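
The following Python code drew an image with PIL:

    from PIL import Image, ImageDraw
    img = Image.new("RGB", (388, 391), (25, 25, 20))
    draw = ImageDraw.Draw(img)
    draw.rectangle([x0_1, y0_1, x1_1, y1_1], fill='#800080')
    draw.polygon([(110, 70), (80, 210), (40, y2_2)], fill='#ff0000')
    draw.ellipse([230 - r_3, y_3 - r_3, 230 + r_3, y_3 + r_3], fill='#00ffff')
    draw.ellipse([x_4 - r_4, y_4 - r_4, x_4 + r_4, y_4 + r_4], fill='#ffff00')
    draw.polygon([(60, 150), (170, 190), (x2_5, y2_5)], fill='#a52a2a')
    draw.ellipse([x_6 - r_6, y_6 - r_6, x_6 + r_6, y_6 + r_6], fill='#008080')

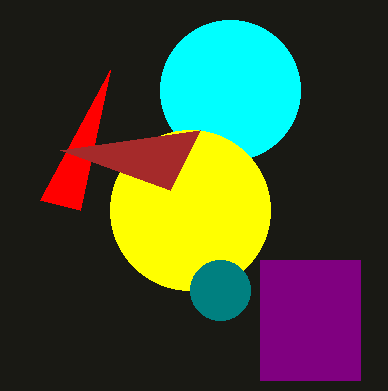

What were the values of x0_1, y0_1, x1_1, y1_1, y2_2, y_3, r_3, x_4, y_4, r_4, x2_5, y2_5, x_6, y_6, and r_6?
x0_1 = 260, y0_1 = 260, x1_1 = 360, y1_1 = 380, y2_2 = 200, y_3 = 90, r_3 = 70, x_4 = 190, y_4 = 210, r_4 = 80, x2_5 = 200, y2_5 = 130, x_6 = 220, y_6 = 290, r_6 = 30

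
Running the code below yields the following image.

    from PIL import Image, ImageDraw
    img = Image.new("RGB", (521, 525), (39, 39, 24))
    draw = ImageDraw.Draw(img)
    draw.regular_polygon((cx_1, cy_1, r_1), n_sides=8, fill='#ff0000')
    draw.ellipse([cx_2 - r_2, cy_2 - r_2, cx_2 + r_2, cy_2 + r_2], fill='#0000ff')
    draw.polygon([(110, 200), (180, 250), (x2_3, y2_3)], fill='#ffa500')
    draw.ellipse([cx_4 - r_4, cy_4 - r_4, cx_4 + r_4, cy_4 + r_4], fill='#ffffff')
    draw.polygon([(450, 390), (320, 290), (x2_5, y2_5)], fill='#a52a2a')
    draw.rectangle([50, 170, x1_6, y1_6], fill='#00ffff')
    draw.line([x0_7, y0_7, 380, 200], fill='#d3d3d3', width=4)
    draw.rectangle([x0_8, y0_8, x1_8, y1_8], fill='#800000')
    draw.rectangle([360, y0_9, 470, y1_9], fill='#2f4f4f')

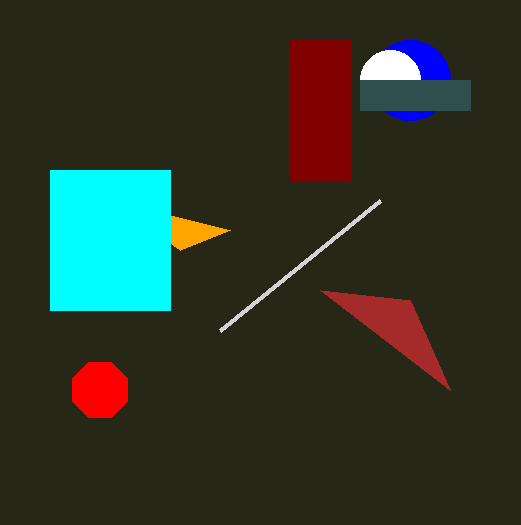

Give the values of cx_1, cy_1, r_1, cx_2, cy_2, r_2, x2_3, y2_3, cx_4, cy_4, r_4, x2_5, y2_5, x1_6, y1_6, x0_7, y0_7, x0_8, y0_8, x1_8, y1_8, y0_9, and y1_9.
cx_1 = 100; cy_1 = 390; r_1 = 30; cx_2 = 410; cy_2 = 80; r_2 = 40; x2_3 = 230; y2_3 = 230; cx_4 = 390; cy_4 = 80; r_4 = 30; x2_5 = 410; y2_5 = 300; x1_6 = 170; y1_6 = 310; x0_7 = 220; y0_7 = 330; x0_8 = 290; y0_8 = 40; x1_8 = 350; y1_8 = 180; y0_9 = 80; y1_9 = 110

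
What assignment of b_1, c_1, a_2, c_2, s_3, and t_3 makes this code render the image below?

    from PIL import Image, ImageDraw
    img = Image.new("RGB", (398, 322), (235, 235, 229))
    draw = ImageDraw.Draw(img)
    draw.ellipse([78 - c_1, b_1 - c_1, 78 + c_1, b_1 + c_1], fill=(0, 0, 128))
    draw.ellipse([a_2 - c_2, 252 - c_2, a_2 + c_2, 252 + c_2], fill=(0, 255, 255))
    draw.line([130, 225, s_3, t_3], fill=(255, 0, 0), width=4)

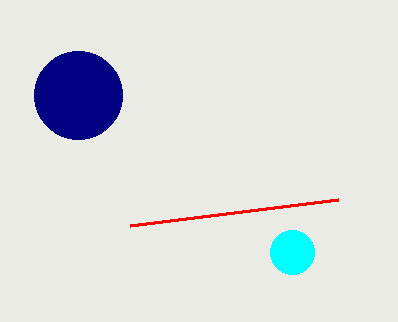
b_1 = 95, c_1 = 44, a_2 = 292, c_2 = 22, s_3 = 338, t_3 = 199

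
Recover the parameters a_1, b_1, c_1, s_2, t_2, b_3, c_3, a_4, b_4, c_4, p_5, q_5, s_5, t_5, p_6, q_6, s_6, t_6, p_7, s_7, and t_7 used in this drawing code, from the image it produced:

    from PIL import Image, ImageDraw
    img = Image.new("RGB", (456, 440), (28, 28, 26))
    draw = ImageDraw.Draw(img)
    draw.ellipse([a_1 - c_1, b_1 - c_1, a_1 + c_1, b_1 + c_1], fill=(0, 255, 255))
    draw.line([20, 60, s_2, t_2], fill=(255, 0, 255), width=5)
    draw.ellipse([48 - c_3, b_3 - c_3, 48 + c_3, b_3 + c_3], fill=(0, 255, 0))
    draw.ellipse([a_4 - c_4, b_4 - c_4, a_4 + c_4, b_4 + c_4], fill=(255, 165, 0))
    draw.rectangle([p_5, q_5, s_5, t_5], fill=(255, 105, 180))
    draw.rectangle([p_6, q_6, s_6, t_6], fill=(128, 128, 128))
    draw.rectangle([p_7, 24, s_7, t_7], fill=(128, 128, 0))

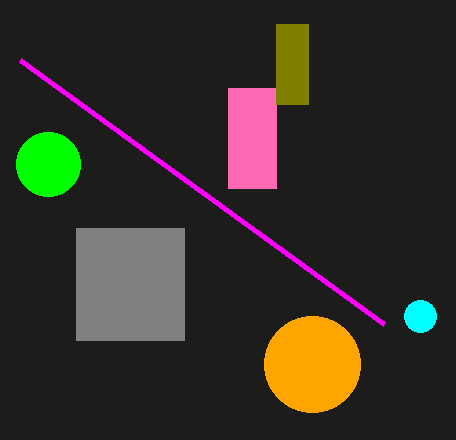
a_1 = 420; b_1 = 316; c_1 = 16; s_2 = 384; t_2 = 324; b_3 = 164; c_3 = 32; a_4 = 312; b_4 = 364; c_4 = 48; p_5 = 228; q_5 = 88; s_5 = 276; t_5 = 188; p_6 = 76; q_6 = 228; s_6 = 184; t_6 = 340; p_7 = 276; s_7 = 308; t_7 = 104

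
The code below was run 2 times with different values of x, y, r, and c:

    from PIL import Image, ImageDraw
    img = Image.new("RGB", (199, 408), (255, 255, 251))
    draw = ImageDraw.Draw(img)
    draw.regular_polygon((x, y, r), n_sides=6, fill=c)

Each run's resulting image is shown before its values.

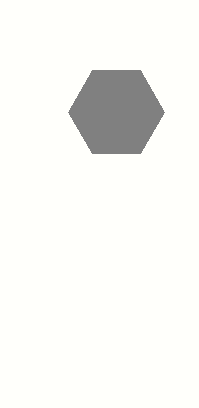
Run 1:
x = 116
y = 112
r = 48
c = 'gray'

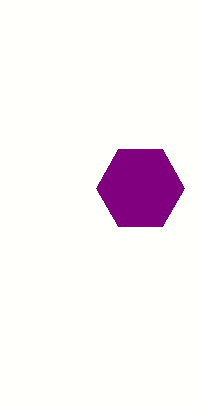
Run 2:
x = 140; y = 188; r = 44; c = 'purple'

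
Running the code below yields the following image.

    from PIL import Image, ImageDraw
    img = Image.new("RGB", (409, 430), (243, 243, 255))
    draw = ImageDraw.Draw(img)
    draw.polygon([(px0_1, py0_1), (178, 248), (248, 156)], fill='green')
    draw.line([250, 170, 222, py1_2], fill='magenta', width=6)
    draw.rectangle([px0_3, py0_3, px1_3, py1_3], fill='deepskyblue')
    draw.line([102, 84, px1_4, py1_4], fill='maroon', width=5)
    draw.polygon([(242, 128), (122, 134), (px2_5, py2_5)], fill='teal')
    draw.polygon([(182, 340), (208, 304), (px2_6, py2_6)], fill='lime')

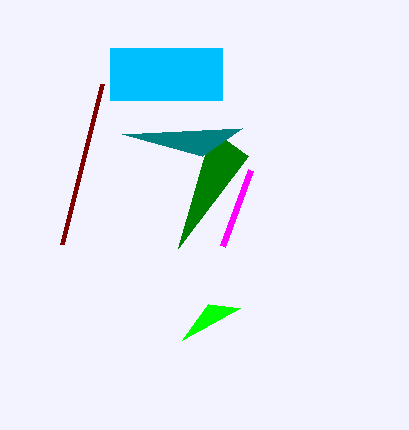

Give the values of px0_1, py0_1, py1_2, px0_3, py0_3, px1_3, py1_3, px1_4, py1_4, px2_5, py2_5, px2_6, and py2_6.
px0_1 = 212, py0_1 = 130, py1_2 = 246, px0_3 = 110, py0_3 = 48, px1_3 = 222, py1_3 = 100, px1_4 = 62, py1_4 = 244, px2_5 = 202, py2_5 = 156, px2_6 = 240, py2_6 = 308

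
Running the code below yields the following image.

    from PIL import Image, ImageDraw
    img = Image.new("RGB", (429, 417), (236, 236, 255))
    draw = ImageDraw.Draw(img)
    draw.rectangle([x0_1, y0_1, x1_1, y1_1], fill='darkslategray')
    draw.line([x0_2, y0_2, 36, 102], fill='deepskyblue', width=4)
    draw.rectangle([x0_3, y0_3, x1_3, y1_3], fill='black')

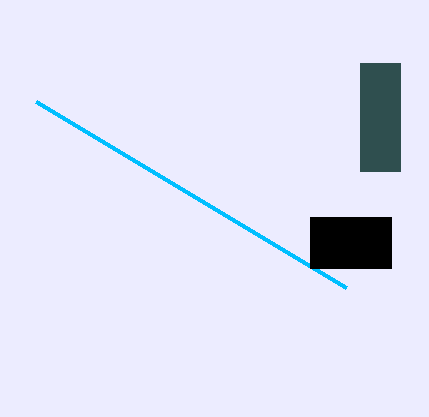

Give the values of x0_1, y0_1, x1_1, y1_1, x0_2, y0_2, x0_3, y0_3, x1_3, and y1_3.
x0_1 = 360, y0_1 = 63, x1_1 = 400, y1_1 = 171, x0_2 = 346, y0_2 = 288, x0_3 = 310, y0_3 = 217, x1_3 = 391, y1_3 = 268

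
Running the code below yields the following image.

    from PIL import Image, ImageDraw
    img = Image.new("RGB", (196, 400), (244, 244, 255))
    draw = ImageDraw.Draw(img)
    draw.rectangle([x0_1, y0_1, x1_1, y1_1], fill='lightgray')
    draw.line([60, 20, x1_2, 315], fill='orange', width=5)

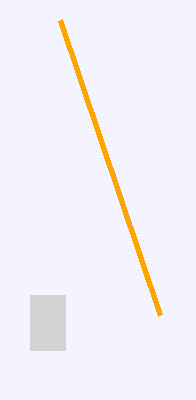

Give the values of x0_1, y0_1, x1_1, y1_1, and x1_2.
x0_1 = 30
y0_1 = 295
x1_1 = 65
y1_1 = 350
x1_2 = 160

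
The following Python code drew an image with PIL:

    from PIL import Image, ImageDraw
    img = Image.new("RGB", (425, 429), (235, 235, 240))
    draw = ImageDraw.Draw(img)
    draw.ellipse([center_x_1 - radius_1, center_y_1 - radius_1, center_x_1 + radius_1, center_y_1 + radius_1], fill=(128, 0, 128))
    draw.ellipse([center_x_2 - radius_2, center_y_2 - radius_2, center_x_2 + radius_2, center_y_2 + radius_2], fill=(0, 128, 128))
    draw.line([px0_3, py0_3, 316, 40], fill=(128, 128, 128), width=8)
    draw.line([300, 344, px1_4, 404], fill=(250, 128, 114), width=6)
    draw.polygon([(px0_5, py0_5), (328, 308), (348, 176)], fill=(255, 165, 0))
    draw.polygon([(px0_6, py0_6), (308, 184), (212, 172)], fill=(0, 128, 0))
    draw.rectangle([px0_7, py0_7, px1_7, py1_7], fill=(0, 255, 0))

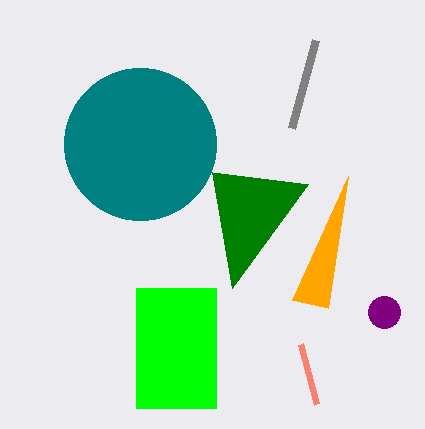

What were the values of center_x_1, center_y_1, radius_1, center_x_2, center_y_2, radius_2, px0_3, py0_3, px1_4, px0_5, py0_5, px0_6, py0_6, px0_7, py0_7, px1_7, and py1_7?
center_x_1 = 384, center_y_1 = 312, radius_1 = 16, center_x_2 = 140, center_y_2 = 144, radius_2 = 76, px0_3 = 292, py0_3 = 128, px1_4 = 316, px0_5 = 292, py0_5 = 300, px0_6 = 232, py0_6 = 288, px0_7 = 136, py0_7 = 288, px1_7 = 216, py1_7 = 408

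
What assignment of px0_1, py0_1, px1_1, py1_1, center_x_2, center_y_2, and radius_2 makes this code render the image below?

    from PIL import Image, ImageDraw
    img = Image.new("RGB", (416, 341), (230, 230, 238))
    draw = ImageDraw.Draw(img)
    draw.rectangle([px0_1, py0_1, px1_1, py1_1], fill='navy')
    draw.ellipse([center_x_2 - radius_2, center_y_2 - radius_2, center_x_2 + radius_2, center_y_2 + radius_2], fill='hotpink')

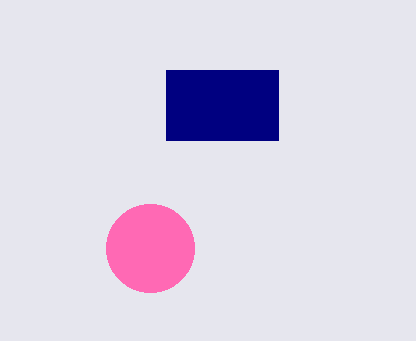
px0_1 = 166
py0_1 = 70
px1_1 = 278
py1_1 = 140
center_x_2 = 150
center_y_2 = 248
radius_2 = 44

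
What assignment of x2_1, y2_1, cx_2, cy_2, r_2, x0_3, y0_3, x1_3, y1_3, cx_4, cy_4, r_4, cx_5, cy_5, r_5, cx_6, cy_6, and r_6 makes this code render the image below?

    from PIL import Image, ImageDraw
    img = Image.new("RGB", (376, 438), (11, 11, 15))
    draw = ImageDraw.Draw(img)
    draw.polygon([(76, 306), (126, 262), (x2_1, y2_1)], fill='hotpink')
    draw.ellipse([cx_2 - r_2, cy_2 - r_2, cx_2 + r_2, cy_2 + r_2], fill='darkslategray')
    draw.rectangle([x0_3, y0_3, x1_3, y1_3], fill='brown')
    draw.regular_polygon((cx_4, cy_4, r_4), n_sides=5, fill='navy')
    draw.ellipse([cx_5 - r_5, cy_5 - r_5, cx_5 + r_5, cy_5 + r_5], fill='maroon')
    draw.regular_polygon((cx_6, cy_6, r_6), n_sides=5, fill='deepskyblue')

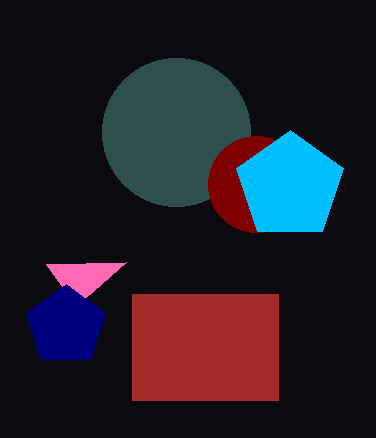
x2_1 = 46, y2_1 = 264, cx_2 = 176, cy_2 = 132, r_2 = 74, x0_3 = 132, y0_3 = 294, x1_3 = 278, y1_3 = 400, cx_4 = 66, cy_4 = 326, r_4 = 42, cx_5 = 256, cy_5 = 184, r_5 = 48, cx_6 = 290, cy_6 = 186, r_6 = 56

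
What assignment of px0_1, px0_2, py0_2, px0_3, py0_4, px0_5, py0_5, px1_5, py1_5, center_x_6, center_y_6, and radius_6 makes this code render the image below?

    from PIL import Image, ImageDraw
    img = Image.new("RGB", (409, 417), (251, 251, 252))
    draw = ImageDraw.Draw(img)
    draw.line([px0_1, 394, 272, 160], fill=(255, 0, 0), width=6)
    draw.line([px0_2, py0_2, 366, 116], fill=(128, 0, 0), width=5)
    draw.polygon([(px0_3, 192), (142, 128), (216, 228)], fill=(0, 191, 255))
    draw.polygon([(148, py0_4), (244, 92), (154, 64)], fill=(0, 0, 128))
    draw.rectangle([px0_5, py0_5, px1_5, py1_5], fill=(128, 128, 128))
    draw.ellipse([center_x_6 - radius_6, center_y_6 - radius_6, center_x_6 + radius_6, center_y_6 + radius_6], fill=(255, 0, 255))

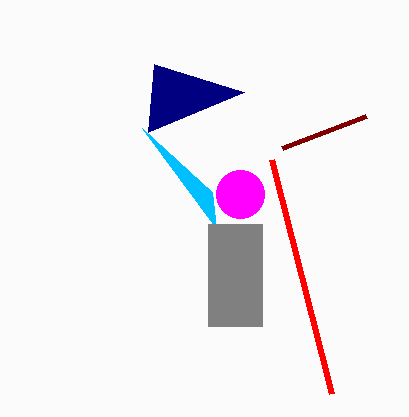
px0_1 = 332, px0_2 = 282, py0_2 = 148, px0_3 = 212, py0_4 = 132, px0_5 = 208, py0_5 = 224, px1_5 = 262, py1_5 = 326, center_x_6 = 240, center_y_6 = 194, radius_6 = 24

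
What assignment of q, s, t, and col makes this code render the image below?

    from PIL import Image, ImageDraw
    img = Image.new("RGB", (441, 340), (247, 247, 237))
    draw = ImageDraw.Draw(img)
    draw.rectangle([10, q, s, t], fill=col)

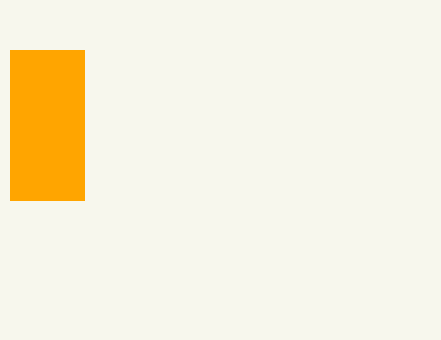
q = 50
s = 84
t = 200
col = 'orange'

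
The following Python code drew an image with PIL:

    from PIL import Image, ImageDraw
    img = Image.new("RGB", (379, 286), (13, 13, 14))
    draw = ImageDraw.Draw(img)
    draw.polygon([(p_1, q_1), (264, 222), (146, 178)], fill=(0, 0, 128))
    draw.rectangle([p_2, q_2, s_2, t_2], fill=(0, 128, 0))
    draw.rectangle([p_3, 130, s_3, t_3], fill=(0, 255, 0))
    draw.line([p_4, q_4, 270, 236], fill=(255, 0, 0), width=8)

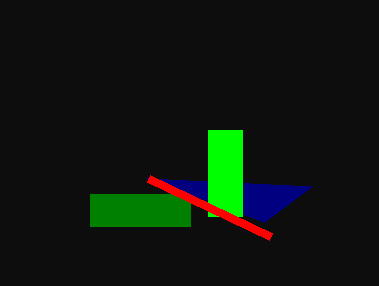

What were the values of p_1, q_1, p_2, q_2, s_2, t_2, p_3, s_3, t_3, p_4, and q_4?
p_1 = 312
q_1 = 186
p_2 = 90
q_2 = 194
s_2 = 190
t_2 = 226
p_3 = 208
s_3 = 242
t_3 = 216
p_4 = 148
q_4 = 178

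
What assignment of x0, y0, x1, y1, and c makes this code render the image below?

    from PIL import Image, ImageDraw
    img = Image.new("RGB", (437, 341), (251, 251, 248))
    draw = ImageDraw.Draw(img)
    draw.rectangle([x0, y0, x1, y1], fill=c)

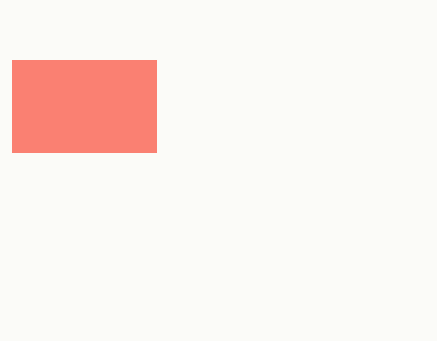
x0 = 12; y0 = 60; x1 = 156; y1 = 152; c = 'salmon'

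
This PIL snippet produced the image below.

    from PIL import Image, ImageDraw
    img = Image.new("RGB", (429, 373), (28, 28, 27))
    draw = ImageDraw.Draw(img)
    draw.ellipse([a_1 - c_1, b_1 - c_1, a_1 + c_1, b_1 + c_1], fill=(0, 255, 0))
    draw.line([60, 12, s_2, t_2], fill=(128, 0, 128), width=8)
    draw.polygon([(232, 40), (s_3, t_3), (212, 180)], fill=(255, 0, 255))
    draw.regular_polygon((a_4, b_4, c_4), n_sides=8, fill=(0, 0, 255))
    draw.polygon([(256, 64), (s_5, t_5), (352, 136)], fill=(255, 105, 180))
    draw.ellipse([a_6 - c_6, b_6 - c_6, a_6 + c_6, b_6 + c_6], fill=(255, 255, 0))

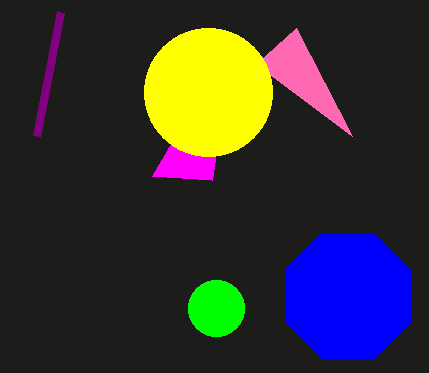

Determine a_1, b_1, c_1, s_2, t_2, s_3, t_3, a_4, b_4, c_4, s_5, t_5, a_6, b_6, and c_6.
a_1 = 216, b_1 = 308, c_1 = 28, s_2 = 36, t_2 = 136, s_3 = 152, t_3 = 176, a_4 = 348, b_4 = 296, c_4 = 68, s_5 = 296, t_5 = 28, a_6 = 208, b_6 = 92, c_6 = 64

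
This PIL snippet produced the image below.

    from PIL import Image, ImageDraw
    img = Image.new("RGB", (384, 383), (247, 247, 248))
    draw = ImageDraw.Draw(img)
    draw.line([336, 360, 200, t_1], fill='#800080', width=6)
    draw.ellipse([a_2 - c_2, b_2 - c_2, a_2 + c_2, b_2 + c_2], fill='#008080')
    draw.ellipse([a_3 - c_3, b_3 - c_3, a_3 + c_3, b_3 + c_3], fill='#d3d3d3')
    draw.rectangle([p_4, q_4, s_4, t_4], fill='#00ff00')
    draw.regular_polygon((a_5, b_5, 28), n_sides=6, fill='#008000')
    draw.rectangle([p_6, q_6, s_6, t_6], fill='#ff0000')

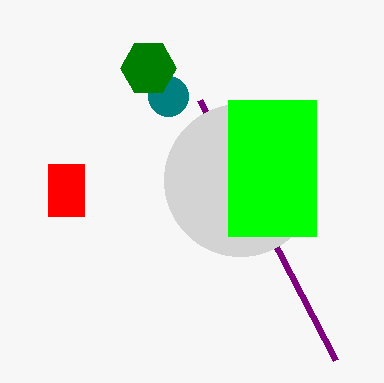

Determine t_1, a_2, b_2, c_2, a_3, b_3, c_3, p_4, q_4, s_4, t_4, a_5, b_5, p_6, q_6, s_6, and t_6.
t_1 = 100; a_2 = 168; b_2 = 96; c_2 = 20; a_3 = 240; b_3 = 180; c_3 = 76; p_4 = 228; q_4 = 100; s_4 = 316; t_4 = 236; a_5 = 148; b_5 = 68; p_6 = 48; q_6 = 164; s_6 = 84; t_6 = 216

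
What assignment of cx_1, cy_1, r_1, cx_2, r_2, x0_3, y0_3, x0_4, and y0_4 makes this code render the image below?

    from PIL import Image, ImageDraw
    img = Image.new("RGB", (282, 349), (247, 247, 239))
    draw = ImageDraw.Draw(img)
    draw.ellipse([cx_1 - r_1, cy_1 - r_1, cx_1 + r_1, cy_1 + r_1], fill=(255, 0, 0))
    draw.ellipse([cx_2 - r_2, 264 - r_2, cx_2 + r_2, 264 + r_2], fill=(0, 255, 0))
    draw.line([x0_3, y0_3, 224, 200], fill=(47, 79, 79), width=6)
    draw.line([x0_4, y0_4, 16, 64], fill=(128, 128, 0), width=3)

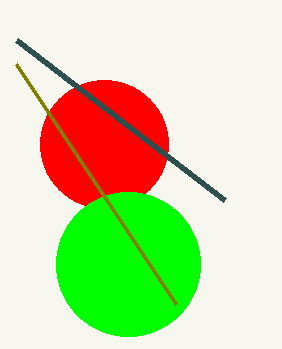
cx_1 = 104; cy_1 = 144; r_1 = 64; cx_2 = 128; r_2 = 72; x0_3 = 16; y0_3 = 40; x0_4 = 176; y0_4 = 304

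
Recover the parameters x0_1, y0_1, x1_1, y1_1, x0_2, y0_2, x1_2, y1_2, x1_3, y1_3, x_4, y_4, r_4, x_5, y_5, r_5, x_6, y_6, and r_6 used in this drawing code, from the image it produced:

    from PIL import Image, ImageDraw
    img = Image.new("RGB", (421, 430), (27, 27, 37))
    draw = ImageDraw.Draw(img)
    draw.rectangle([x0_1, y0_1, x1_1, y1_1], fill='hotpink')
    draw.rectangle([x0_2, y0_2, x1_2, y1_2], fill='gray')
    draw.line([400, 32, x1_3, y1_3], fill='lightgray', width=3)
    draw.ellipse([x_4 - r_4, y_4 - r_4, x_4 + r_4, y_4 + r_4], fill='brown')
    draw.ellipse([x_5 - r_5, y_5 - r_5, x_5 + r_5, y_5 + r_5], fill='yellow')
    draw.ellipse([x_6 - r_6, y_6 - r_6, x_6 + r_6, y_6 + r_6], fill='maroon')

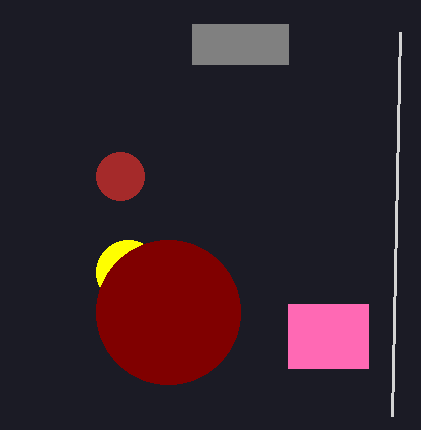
x0_1 = 288
y0_1 = 304
x1_1 = 368
y1_1 = 368
x0_2 = 192
y0_2 = 24
x1_2 = 288
y1_2 = 64
x1_3 = 392
y1_3 = 416
x_4 = 120
y_4 = 176
r_4 = 24
x_5 = 128
y_5 = 272
r_5 = 32
x_6 = 168
y_6 = 312
r_6 = 72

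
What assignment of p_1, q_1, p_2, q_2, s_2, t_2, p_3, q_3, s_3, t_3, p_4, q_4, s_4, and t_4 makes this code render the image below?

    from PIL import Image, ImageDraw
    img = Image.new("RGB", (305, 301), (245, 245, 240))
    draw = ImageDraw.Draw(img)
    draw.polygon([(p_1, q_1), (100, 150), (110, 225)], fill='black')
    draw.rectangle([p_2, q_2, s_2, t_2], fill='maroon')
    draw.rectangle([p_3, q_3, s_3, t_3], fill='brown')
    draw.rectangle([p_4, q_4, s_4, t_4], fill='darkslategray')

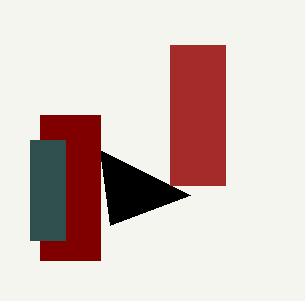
p_1 = 190; q_1 = 195; p_2 = 40; q_2 = 115; s_2 = 100; t_2 = 260; p_3 = 170; q_3 = 45; s_3 = 225; t_3 = 185; p_4 = 30; q_4 = 140; s_4 = 65; t_4 = 240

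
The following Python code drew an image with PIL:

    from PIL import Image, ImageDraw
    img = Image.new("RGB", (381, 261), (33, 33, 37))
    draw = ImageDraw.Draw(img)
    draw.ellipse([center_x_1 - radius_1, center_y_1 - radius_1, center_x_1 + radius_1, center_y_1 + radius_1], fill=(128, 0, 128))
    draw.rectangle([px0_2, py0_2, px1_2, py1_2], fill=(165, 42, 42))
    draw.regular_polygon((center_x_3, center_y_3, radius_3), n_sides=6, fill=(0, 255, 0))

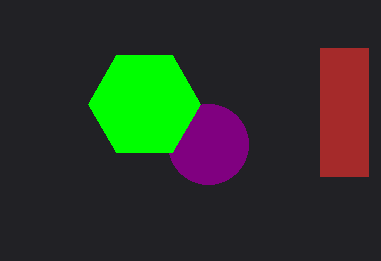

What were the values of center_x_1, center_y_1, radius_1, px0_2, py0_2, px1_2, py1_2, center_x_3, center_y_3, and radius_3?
center_x_1 = 208, center_y_1 = 144, radius_1 = 40, px0_2 = 320, py0_2 = 48, px1_2 = 368, py1_2 = 176, center_x_3 = 144, center_y_3 = 104, radius_3 = 56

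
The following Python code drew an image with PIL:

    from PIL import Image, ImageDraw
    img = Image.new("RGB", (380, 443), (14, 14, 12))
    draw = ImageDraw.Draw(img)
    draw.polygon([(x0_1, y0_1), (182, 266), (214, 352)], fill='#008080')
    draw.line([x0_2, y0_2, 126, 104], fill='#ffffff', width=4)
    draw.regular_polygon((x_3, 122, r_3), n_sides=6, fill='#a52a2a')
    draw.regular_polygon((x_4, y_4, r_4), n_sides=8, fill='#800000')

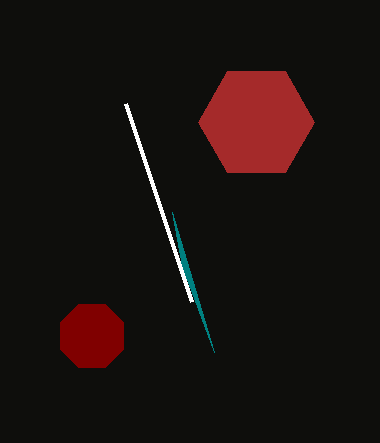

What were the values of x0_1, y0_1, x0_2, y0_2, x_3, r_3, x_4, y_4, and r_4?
x0_1 = 172
y0_1 = 212
x0_2 = 192
y0_2 = 302
x_3 = 256
r_3 = 58
x_4 = 92
y_4 = 336
r_4 = 34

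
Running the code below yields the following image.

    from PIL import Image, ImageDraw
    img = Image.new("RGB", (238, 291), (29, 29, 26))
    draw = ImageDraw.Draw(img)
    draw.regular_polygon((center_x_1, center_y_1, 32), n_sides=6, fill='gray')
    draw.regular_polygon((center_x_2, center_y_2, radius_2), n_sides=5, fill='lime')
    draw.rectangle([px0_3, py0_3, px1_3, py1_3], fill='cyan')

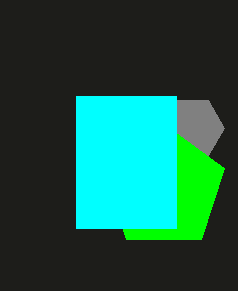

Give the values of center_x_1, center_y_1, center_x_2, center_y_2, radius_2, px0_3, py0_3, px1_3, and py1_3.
center_x_1 = 192
center_y_1 = 128
center_x_2 = 164
center_y_2 = 188
radius_2 = 64
px0_3 = 76
py0_3 = 96
px1_3 = 176
py1_3 = 228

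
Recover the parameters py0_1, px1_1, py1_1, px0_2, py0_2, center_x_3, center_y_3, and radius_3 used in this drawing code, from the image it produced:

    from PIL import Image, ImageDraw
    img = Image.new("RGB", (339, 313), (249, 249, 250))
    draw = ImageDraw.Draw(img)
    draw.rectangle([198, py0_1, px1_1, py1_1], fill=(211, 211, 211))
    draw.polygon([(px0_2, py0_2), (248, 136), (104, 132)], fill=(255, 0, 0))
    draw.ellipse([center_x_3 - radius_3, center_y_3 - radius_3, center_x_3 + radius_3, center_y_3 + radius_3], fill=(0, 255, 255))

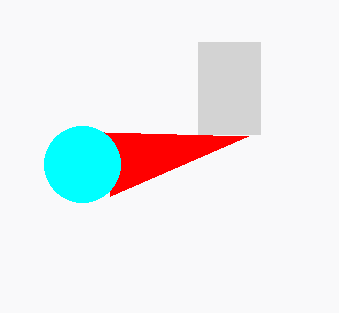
py0_1 = 42
px1_1 = 260
py1_1 = 134
px0_2 = 110
py0_2 = 196
center_x_3 = 82
center_y_3 = 164
radius_3 = 38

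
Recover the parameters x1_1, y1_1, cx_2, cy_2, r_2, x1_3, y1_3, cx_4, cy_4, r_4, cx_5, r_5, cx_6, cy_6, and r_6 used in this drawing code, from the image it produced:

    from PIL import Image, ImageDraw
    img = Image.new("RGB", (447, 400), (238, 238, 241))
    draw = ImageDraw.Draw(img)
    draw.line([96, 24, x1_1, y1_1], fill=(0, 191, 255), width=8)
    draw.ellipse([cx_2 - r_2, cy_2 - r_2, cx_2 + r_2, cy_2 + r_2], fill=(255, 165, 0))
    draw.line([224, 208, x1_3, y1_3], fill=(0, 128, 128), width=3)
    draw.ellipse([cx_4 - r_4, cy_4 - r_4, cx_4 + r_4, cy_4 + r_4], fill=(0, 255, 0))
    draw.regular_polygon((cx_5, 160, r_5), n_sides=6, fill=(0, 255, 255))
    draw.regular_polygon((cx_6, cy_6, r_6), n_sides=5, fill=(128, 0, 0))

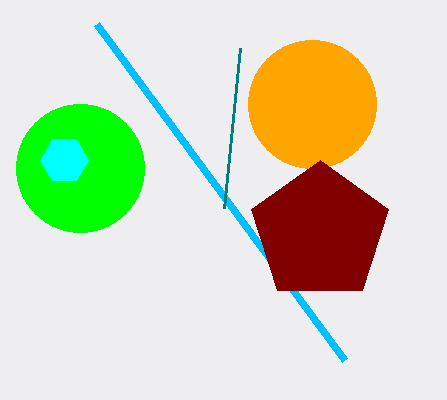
x1_1 = 344
y1_1 = 360
cx_2 = 312
cy_2 = 104
r_2 = 64
x1_3 = 240
y1_3 = 48
cx_4 = 80
cy_4 = 168
r_4 = 64
cx_5 = 64
r_5 = 24
cx_6 = 320
cy_6 = 232
r_6 = 72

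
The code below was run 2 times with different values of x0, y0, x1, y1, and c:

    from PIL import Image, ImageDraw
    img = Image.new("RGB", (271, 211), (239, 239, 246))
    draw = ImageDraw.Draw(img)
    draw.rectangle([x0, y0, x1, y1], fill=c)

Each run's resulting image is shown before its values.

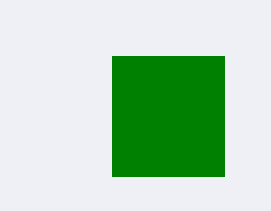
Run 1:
x0 = 112; y0 = 56; x1 = 224; y1 = 176; c = 'green'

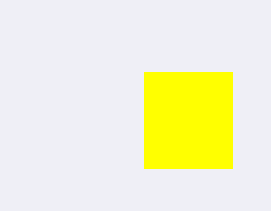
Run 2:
x0 = 144; y0 = 72; x1 = 232; y1 = 168; c = 'yellow'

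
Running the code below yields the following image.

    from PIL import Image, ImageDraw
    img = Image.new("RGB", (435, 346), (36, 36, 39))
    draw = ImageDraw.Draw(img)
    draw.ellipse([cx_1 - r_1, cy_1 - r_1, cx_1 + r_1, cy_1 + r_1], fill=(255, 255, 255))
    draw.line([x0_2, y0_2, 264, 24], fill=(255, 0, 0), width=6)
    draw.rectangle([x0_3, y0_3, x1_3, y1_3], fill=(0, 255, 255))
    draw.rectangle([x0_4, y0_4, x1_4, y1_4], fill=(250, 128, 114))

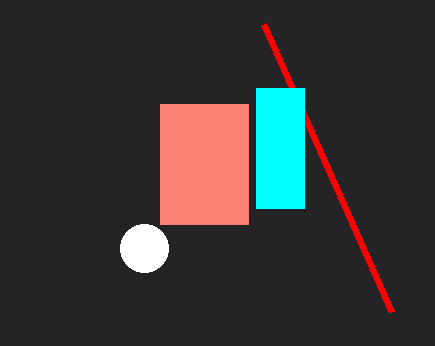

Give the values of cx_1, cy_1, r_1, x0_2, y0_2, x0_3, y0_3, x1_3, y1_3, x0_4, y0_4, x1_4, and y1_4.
cx_1 = 144, cy_1 = 248, r_1 = 24, x0_2 = 392, y0_2 = 312, x0_3 = 256, y0_3 = 88, x1_3 = 304, y1_3 = 208, x0_4 = 160, y0_4 = 104, x1_4 = 248, y1_4 = 224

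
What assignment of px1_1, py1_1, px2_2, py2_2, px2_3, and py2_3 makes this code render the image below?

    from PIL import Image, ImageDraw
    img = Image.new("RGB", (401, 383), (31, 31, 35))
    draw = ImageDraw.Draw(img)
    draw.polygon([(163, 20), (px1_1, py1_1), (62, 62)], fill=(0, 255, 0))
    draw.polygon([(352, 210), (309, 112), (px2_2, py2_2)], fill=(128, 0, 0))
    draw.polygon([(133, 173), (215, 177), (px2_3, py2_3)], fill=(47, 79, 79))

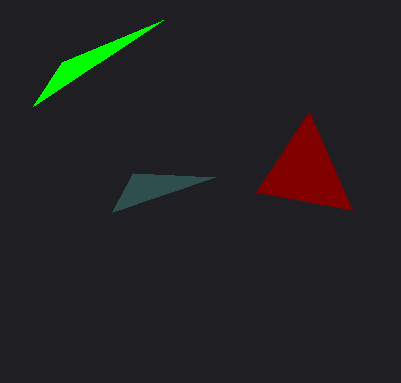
px1_1 = 33, py1_1 = 106, px2_2 = 256, py2_2 = 192, px2_3 = 112, py2_3 = 212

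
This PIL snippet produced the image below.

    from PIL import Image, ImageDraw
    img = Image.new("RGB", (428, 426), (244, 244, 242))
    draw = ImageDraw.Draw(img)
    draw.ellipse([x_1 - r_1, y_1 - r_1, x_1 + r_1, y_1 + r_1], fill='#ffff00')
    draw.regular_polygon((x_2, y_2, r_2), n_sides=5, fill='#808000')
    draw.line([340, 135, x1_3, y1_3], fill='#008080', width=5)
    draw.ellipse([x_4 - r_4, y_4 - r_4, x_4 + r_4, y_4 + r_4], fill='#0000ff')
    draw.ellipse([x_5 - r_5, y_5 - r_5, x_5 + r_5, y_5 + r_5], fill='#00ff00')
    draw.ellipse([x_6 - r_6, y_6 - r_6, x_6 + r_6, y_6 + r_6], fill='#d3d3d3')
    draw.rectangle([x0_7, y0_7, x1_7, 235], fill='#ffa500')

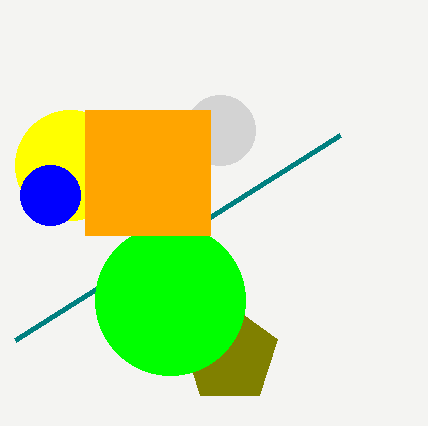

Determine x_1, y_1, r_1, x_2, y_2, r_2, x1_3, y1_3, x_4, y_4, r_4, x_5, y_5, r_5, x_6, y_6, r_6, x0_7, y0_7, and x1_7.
x_1 = 70; y_1 = 165; r_1 = 55; x_2 = 230; y_2 = 355; r_2 = 50; x1_3 = 15; y1_3 = 340; x_4 = 50; y_4 = 195; r_4 = 30; x_5 = 170; y_5 = 300; r_5 = 75; x_6 = 220; y_6 = 130; r_6 = 35; x0_7 = 85; y0_7 = 110; x1_7 = 210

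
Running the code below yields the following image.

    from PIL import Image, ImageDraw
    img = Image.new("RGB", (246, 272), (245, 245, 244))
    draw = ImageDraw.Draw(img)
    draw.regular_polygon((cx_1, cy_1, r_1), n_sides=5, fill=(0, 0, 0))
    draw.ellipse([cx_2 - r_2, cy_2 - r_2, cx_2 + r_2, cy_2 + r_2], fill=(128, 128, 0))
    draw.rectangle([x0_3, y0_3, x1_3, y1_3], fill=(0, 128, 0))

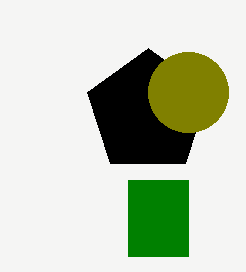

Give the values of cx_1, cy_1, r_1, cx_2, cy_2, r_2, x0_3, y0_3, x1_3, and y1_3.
cx_1 = 148
cy_1 = 112
r_1 = 64
cx_2 = 188
cy_2 = 92
r_2 = 40
x0_3 = 128
y0_3 = 180
x1_3 = 188
y1_3 = 256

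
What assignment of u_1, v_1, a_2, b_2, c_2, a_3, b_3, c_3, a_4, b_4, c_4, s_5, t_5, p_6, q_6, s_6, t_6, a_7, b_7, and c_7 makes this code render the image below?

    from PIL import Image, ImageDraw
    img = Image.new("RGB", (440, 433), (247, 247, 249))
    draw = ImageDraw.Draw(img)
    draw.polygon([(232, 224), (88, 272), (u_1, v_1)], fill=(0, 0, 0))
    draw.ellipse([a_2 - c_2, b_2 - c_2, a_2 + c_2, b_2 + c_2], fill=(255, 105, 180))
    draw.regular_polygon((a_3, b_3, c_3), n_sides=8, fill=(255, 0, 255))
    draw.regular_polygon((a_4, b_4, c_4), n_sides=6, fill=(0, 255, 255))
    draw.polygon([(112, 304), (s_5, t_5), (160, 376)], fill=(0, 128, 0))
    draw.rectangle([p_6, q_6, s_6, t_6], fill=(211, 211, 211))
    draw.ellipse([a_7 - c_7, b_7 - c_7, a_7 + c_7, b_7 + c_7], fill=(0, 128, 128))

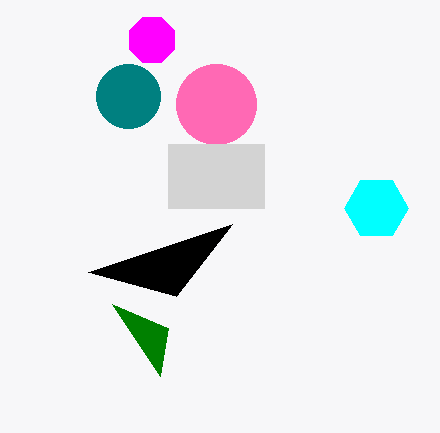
u_1 = 176
v_1 = 296
a_2 = 216
b_2 = 104
c_2 = 40
a_3 = 152
b_3 = 40
c_3 = 24
a_4 = 376
b_4 = 208
c_4 = 32
s_5 = 168
t_5 = 328
p_6 = 168
q_6 = 144
s_6 = 264
t_6 = 208
a_7 = 128
b_7 = 96
c_7 = 32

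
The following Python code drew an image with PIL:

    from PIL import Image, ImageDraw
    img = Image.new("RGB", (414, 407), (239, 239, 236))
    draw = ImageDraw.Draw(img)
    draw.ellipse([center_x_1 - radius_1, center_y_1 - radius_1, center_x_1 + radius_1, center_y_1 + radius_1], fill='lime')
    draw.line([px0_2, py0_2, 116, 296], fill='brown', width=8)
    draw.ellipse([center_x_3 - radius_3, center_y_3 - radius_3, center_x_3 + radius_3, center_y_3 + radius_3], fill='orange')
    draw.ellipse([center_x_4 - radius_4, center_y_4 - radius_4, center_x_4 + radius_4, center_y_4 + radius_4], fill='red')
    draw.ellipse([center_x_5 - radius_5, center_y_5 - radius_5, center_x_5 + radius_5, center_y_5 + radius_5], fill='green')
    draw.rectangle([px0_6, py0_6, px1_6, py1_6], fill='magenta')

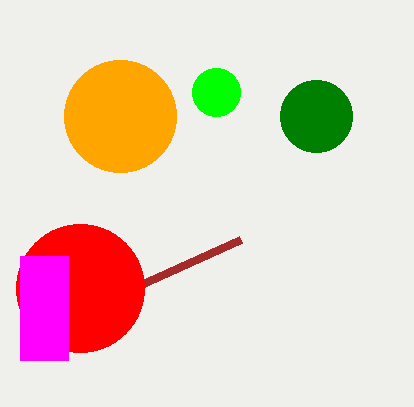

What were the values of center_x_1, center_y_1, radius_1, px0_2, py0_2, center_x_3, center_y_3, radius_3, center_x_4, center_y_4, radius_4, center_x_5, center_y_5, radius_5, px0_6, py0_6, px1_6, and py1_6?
center_x_1 = 216
center_y_1 = 92
radius_1 = 24
px0_2 = 240
py0_2 = 240
center_x_3 = 120
center_y_3 = 116
radius_3 = 56
center_x_4 = 80
center_y_4 = 288
radius_4 = 64
center_x_5 = 316
center_y_5 = 116
radius_5 = 36
px0_6 = 20
py0_6 = 256
px1_6 = 68
py1_6 = 360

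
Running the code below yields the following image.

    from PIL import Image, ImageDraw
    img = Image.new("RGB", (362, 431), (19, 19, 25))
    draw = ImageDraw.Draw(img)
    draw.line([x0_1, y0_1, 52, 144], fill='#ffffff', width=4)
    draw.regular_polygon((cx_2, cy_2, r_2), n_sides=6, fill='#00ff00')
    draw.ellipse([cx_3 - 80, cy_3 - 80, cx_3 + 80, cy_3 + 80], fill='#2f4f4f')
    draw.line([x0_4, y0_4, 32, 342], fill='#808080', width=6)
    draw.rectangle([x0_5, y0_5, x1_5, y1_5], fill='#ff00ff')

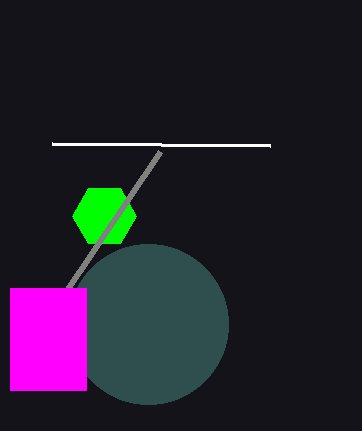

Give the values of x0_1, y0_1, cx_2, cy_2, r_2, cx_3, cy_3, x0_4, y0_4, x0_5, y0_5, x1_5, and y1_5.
x0_1 = 270, y0_1 = 146, cx_2 = 104, cy_2 = 216, r_2 = 32, cx_3 = 148, cy_3 = 324, x0_4 = 160, y0_4 = 152, x0_5 = 10, y0_5 = 288, x1_5 = 86, y1_5 = 390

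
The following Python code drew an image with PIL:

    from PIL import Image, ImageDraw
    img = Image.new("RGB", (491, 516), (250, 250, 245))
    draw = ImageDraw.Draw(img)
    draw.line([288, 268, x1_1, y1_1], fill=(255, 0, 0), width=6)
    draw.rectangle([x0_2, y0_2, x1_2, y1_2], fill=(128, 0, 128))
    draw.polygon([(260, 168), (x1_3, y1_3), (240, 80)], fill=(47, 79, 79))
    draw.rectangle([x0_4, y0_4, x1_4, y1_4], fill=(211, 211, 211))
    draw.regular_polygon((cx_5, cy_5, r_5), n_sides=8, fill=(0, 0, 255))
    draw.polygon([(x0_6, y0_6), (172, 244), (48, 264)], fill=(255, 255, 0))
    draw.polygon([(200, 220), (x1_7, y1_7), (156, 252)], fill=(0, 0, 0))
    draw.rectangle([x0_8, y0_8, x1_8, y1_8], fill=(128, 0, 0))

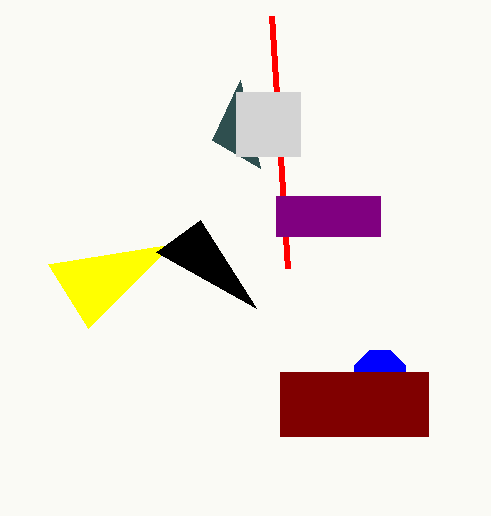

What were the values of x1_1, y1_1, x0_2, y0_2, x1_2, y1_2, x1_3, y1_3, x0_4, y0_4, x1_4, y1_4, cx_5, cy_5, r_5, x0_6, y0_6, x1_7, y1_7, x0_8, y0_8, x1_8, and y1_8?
x1_1 = 272
y1_1 = 16
x0_2 = 276
y0_2 = 196
x1_2 = 380
y1_2 = 236
x1_3 = 212
y1_3 = 140
x0_4 = 236
y0_4 = 92
x1_4 = 300
y1_4 = 156
cx_5 = 380
cy_5 = 376
r_5 = 28
x0_6 = 88
y0_6 = 328
x1_7 = 256
y1_7 = 308
x0_8 = 280
y0_8 = 372
x1_8 = 428
y1_8 = 436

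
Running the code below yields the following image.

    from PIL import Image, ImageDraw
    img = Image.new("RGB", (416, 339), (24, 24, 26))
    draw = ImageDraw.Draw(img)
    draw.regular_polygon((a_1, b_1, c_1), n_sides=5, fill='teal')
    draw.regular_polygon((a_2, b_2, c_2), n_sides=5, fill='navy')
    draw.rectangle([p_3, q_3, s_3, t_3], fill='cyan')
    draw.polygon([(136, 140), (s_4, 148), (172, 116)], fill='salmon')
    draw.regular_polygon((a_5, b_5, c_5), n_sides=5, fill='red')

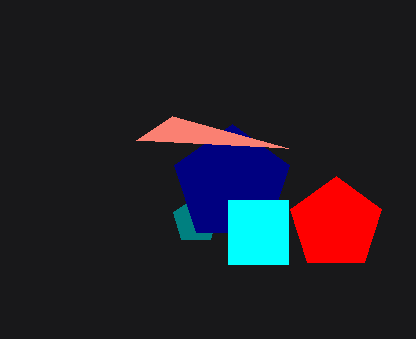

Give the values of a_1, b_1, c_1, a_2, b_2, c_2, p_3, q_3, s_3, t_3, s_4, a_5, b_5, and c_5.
a_1 = 196, b_1 = 220, c_1 = 24, a_2 = 232, b_2 = 184, c_2 = 60, p_3 = 228, q_3 = 200, s_3 = 288, t_3 = 264, s_4 = 288, a_5 = 336, b_5 = 224, c_5 = 48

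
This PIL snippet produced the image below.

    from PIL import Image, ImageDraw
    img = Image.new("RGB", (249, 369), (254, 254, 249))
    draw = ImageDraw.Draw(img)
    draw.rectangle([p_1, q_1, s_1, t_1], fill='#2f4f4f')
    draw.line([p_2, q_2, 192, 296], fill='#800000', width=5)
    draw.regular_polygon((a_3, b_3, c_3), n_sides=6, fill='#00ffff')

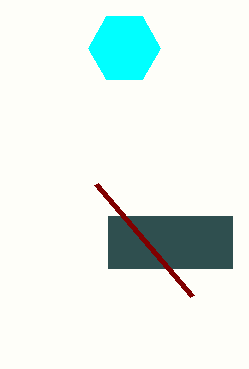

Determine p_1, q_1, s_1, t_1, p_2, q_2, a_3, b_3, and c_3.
p_1 = 108
q_1 = 216
s_1 = 232
t_1 = 268
p_2 = 96
q_2 = 184
a_3 = 124
b_3 = 48
c_3 = 36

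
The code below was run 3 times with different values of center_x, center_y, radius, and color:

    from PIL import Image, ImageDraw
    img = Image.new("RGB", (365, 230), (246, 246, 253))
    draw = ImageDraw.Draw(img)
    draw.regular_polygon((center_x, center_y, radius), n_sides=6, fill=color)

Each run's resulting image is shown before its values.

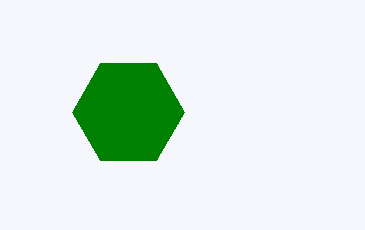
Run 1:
center_x = 128
center_y = 112
radius = 56
color = 'green'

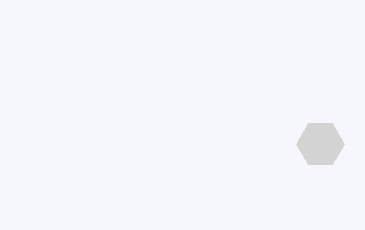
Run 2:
center_x = 320, center_y = 144, radius = 24, color = 'lightgray'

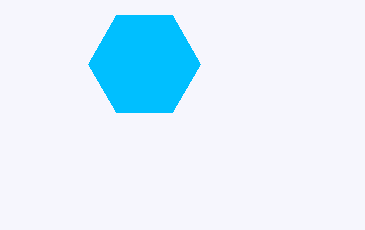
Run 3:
center_x = 144
center_y = 64
radius = 56
color = 'deepskyblue'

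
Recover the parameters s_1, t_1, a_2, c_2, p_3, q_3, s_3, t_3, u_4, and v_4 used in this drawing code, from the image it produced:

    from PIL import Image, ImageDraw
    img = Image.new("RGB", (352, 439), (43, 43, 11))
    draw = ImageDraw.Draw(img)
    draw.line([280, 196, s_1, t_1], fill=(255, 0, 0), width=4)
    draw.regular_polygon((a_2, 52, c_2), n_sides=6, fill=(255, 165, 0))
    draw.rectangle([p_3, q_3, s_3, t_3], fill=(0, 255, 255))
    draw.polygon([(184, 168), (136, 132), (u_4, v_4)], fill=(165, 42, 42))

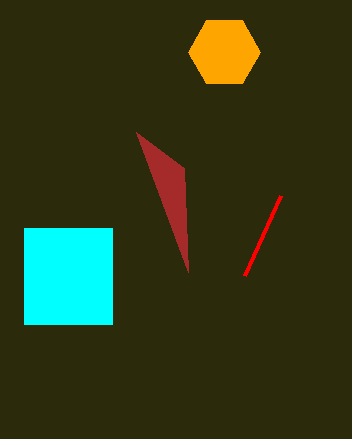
s_1 = 244; t_1 = 276; a_2 = 224; c_2 = 36; p_3 = 24; q_3 = 228; s_3 = 112; t_3 = 324; u_4 = 188; v_4 = 272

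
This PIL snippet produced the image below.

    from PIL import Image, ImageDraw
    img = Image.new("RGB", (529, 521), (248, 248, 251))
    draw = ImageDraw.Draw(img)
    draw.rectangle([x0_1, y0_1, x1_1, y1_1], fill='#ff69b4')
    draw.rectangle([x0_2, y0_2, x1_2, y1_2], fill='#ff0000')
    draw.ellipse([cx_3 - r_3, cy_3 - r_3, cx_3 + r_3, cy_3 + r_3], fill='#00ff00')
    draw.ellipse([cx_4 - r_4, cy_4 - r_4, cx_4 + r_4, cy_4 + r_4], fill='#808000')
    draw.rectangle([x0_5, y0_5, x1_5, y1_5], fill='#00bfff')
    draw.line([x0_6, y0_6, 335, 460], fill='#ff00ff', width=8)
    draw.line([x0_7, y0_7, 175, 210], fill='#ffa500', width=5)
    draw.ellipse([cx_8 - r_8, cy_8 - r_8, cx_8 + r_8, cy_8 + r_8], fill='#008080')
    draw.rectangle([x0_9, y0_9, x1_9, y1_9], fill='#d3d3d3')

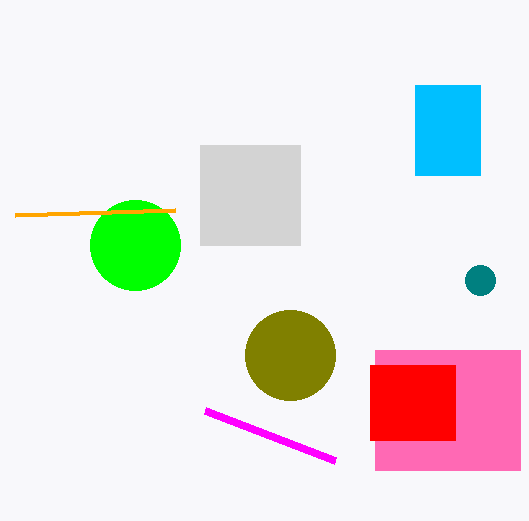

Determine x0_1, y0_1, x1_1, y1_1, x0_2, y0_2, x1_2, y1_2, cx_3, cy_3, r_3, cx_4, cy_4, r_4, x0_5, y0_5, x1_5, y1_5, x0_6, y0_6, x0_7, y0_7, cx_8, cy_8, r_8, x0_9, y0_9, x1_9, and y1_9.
x0_1 = 375
y0_1 = 350
x1_1 = 520
y1_1 = 470
x0_2 = 370
y0_2 = 365
x1_2 = 455
y1_2 = 440
cx_3 = 135
cy_3 = 245
r_3 = 45
cx_4 = 290
cy_4 = 355
r_4 = 45
x0_5 = 415
y0_5 = 85
x1_5 = 480
y1_5 = 175
x0_6 = 205
y0_6 = 410
x0_7 = 15
y0_7 = 215
cx_8 = 480
cy_8 = 280
r_8 = 15
x0_9 = 200
y0_9 = 145
x1_9 = 300
y1_9 = 245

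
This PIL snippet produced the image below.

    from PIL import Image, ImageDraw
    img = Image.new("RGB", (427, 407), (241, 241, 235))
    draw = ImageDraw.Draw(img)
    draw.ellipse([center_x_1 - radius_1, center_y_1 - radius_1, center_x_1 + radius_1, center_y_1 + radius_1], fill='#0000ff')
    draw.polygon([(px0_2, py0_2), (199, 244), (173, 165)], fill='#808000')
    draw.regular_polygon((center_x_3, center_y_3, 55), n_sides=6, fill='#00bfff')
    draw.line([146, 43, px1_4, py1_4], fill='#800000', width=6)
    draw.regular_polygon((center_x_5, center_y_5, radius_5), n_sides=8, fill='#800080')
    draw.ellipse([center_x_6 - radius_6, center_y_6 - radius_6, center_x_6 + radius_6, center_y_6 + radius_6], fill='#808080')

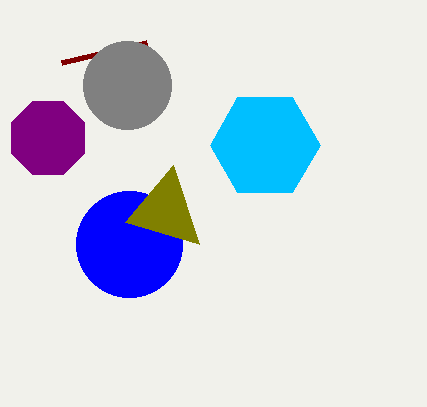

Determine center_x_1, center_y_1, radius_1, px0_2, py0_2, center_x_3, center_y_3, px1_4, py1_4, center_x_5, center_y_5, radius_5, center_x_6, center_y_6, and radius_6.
center_x_1 = 129
center_y_1 = 244
radius_1 = 53
px0_2 = 125
py0_2 = 222
center_x_3 = 265
center_y_3 = 145
px1_4 = 61
py1_4 = 63
center_x_5 = 48
center_y_5 = 138
radius_5 = 40
center_x_6 = 127
center_y_6 = 85
radius_6 = 44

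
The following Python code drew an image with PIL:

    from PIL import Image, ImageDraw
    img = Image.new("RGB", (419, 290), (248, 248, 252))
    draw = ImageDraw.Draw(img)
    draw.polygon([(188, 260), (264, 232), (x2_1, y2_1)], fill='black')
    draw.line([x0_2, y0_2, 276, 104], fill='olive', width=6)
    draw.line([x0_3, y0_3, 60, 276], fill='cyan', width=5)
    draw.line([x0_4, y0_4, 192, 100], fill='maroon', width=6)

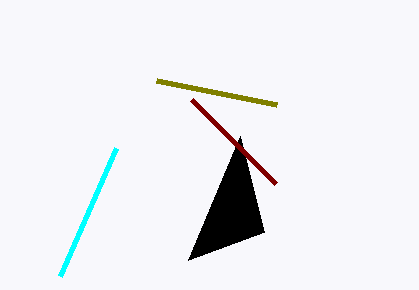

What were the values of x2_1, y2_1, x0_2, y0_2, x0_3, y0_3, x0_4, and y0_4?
x2_1 = 240, y2_1 = 136, x0_2 = 156, y0_2 = 80, x0_3 = 116, y0_3 = 148, x0_4 = 276, y0_4 = 184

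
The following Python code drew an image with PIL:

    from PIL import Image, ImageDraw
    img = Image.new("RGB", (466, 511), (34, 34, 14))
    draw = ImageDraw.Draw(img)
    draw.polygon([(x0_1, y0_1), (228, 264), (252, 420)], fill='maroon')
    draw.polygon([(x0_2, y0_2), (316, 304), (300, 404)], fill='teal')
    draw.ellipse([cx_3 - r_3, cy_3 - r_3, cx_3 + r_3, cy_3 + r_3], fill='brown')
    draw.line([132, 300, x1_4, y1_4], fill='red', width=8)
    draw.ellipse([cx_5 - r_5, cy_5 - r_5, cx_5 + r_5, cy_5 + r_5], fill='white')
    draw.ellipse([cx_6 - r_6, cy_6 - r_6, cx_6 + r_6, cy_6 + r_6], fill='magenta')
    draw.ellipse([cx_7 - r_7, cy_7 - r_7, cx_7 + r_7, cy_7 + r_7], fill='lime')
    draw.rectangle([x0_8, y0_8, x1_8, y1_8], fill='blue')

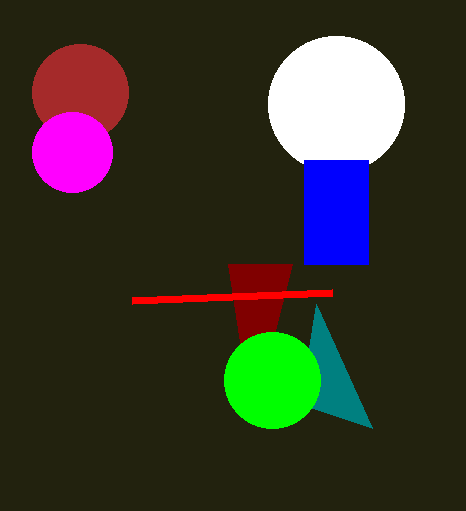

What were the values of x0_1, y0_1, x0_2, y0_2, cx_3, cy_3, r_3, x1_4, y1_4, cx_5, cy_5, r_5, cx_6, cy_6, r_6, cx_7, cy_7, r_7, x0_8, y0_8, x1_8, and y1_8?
x0_1 = 292
y0_1 = 264
x0_2 = 372
y0_2 = 428
cx_3 = 80
cy_3 = 92
r_3 = 48
x1_4 = 332
y1_4 = 292
cx_5 = 336
cy_5 = 104
r_5 = 68
cx_6 = 72
cy_6 = 152
r_6 = 40
cx_7 = 272
cy_7 = 380
r_7 = 48
x0_8 = 304
y0_8 = 160
x1_8 = 368
y1_8 = 264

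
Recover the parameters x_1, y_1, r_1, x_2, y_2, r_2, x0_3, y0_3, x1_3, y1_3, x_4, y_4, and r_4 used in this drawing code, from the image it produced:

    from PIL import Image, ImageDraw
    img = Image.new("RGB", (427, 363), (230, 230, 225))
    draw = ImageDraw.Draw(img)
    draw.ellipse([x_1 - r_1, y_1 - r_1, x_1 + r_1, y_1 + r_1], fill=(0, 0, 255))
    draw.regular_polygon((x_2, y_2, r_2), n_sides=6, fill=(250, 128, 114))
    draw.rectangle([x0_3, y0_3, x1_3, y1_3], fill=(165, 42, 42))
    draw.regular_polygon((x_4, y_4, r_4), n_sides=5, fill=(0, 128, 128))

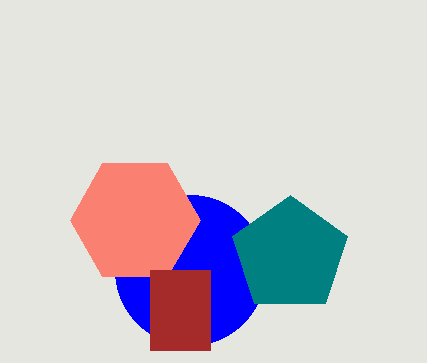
x_1 = 190; y_1 = 270; r_1 = 75; x_2 = 135; y_2 = 220; r_2 = 65; x0_3 = 150; y0_3 = 270; x1_3 = 210; y1_3 = 350; x_4 = 290; y_4 = 255; r_4 = 60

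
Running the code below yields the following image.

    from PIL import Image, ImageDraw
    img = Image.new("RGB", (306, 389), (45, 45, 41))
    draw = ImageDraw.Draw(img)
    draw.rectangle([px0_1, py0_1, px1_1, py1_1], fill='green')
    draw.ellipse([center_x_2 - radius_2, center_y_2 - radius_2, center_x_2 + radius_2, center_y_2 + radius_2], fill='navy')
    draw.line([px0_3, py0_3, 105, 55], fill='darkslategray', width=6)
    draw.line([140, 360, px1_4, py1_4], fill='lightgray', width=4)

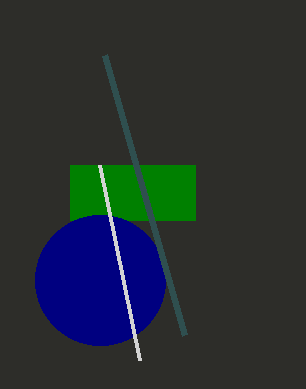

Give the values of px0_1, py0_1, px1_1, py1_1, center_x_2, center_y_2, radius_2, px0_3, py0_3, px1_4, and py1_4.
px0_1 = 70, py0_1 = 165, px1_1 = 195, py1_1 = 220, center_x_2 = 100, center_y_2 = 280, radius_2 = 65, px0_3 = 185, py0_3 = 335, px1_4 = 100, py1_4 = 165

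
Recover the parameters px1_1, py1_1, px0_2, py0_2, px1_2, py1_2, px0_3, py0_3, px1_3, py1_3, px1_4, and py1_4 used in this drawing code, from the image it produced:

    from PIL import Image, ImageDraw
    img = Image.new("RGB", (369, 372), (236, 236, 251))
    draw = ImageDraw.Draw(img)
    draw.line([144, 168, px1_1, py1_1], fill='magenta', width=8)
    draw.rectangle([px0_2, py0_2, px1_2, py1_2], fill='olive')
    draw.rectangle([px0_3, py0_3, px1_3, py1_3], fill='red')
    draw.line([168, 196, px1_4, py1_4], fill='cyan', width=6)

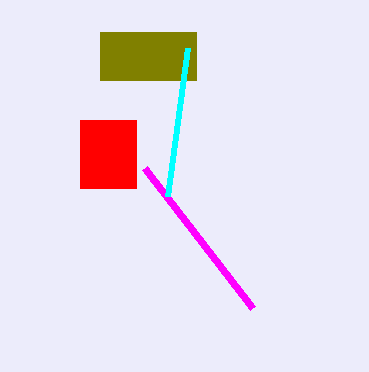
px1_1 = 252; py1_1 = 308; px0_2 = 100; py0_2 = 32; px1_2 = 196; py1_2 = 80; px0_3 = 80; py0_3 = 120; px1_3 = 136; py1_3 = 188; px1_4 = 188; py1_4 = 48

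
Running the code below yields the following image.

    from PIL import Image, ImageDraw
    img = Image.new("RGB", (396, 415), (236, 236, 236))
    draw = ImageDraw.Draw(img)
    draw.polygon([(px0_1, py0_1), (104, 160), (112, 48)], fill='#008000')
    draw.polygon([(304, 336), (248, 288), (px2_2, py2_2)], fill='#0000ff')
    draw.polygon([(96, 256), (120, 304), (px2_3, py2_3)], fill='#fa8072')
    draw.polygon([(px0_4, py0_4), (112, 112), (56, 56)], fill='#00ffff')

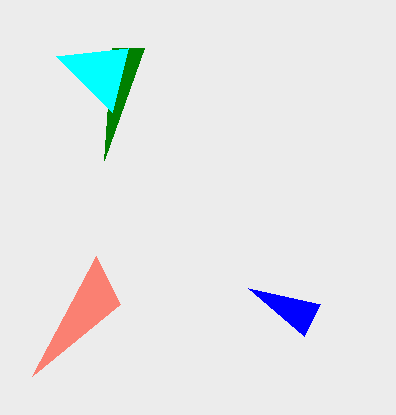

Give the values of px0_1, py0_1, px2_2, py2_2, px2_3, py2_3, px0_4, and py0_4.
px0_1 = 144, py0_1 = 48, px2_2 = 320, py2_2 = 304, px2_3 = 32, py2_3 = 376, px0_4 = 128, py0_4 = 48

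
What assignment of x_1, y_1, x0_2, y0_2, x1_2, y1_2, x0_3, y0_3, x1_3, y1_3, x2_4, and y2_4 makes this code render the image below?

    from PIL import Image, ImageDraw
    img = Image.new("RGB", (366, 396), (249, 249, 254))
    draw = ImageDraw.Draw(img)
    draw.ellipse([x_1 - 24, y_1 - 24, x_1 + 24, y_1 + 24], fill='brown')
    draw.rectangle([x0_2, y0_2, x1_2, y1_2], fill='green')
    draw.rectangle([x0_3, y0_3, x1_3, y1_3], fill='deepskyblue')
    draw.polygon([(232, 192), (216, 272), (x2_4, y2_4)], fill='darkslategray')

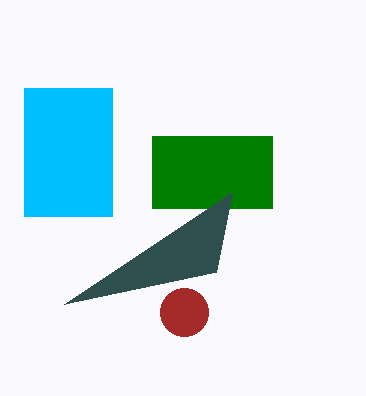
x_1 = 184
y_1 = 312
x0_2 = 152
y0_2 = 136
x1_2 = 272
y1_2 = 208
x0_3 = 24
y0_3 = 88
x1_3 = 112
y1_3 = 216
x2_4 = 64
y2_4 = 304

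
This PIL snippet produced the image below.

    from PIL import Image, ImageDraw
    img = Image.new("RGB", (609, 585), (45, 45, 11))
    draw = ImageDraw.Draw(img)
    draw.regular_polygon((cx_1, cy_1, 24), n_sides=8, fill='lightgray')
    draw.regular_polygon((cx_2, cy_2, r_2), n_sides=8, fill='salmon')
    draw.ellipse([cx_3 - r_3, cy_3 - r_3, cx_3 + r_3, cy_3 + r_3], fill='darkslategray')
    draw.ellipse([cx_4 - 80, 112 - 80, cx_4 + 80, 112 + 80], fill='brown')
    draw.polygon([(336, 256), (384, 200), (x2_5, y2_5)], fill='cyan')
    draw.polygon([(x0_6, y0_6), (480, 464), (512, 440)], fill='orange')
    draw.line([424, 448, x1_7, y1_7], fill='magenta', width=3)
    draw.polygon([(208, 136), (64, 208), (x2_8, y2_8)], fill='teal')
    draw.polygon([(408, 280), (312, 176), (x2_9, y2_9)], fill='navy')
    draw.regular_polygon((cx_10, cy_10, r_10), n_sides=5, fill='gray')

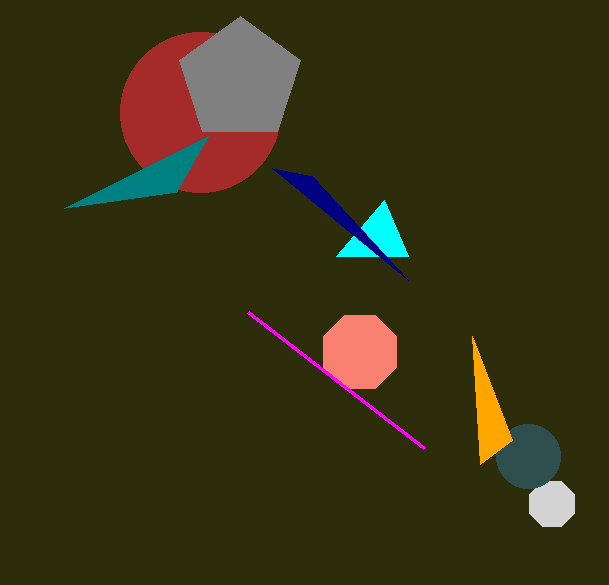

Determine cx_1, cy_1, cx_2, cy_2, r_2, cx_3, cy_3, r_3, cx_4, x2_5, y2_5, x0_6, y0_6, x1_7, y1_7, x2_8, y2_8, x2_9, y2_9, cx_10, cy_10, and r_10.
cx_1 = 552
cy_1 = 504
cx_2 = 360
cy_2 = 352
r_2 = 40
cx_3 = 528
cy_3 = 456
r_3 = 32
cx_4 = 200
x2_5 = 408
y2_5 = 256
x0_6 = 472
y0_6 = 336
x1_7 = 248
y1_7 = 312
x2_8 = 176
y2_8 = 192
x2_9 = 272
y2_9 = 168
cx_10 = 240
cy_10 = 80
r_10 = 64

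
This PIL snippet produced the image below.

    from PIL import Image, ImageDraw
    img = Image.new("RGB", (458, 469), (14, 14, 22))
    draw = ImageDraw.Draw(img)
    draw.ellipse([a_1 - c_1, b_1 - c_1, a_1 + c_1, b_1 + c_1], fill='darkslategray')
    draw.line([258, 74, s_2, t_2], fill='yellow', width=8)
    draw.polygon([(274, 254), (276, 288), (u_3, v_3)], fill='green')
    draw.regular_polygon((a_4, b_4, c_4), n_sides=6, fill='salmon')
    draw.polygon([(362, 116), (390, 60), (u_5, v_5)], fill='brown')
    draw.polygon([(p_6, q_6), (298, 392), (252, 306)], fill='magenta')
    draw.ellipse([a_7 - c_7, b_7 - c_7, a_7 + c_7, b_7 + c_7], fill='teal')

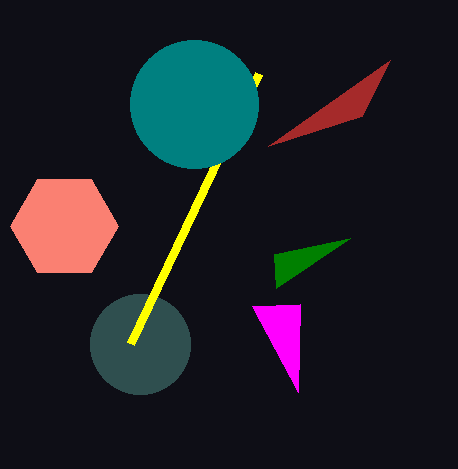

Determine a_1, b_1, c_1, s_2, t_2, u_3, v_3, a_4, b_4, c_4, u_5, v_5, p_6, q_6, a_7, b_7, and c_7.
a_1 = 140, b_1 = 344, c_1 = 50, s_2 = 130, t_2 = 344, u_3 = 350, v_3 = 238, a_4 = 64, b_4 = 226, c_4 = 54, u_5 = 268, v_5 = 146, p_6 = 300, q_6 = 304, a_7 = 194, b_7 = 104, c_7 = 64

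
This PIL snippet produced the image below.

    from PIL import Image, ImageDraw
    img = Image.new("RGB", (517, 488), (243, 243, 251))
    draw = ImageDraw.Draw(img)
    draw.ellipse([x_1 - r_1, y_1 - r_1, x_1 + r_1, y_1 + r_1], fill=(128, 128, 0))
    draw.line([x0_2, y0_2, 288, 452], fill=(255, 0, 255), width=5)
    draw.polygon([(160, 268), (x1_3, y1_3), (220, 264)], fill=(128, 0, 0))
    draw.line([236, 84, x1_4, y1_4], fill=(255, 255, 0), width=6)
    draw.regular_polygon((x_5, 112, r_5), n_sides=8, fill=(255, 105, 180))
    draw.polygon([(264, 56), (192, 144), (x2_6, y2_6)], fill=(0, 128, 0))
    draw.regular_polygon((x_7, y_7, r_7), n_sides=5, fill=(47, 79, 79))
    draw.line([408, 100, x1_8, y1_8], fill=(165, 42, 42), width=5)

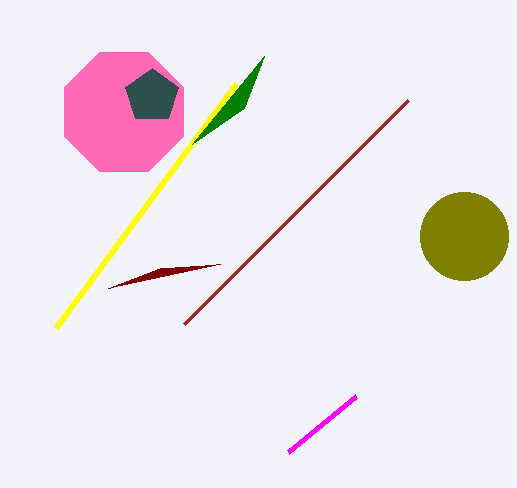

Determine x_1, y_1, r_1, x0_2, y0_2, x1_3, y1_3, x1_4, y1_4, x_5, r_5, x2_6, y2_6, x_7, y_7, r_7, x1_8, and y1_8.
x_1 = 464, y_1 = 236, r_1 = 44, x0_2 = 356, y0_2 = 396, x1_3 = 108, y1_3 = 288, x1_4 = 56, y1_4 = 328, x_5 = 124, r_5 = 64, x2_6 = 244, y2_6 = 108, x_7 = 152, y_7 = 96, r_7 = 28, x1_8 = 184, y1_8 = 324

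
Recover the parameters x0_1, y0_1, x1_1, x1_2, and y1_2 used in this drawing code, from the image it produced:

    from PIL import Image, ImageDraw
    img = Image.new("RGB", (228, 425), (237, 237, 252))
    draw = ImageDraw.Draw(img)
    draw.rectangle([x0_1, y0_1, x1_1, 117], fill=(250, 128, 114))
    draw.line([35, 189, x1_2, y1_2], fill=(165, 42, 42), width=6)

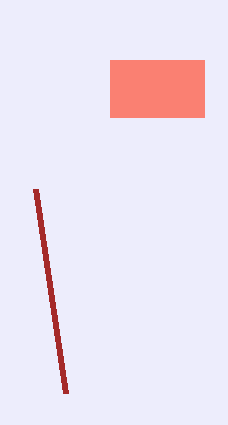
x0_1 = 110; y0_1 = 60; x1_1 = 204; x1_2 = 65; y1_2 = 393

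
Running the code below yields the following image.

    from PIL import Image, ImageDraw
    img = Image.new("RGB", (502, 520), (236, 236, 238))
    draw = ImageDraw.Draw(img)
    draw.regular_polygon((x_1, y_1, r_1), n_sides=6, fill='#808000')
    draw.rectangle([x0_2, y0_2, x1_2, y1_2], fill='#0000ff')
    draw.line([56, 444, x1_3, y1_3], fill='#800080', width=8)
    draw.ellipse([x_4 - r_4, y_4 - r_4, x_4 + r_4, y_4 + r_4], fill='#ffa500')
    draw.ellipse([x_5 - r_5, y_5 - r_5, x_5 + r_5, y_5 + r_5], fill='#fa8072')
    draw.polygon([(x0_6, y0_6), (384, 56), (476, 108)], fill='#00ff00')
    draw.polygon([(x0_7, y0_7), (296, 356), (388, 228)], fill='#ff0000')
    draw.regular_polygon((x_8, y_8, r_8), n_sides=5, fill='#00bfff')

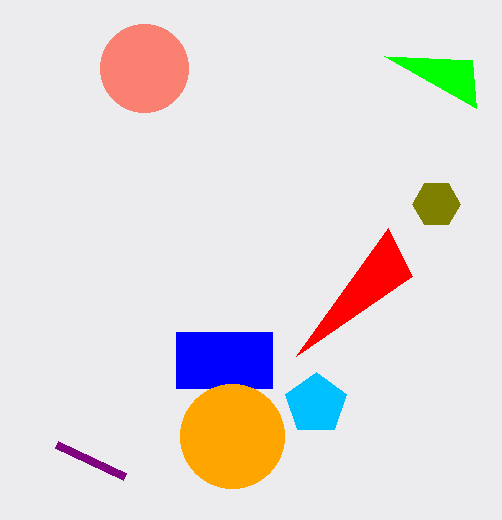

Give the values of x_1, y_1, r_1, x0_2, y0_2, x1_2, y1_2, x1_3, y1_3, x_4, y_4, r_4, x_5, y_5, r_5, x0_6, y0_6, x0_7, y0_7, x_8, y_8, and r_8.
x_1 = 436, y_1 = 204, r_1 = 24, x0_2 = 176, y0_2 = 332, x1_2 = 272, y1_2 = 388, x1_3 = 124, y1_3 = 476, x_4 = 232, y_4 = 436, r_4 = 52, x_5 = 144, y_5 = 68, r_5 = 44, x0_6 = 472, y0_6 = 60, x0_7 = 412, y0_7 = 276, x_8 = 316, y_8 = 404, r_8 = 32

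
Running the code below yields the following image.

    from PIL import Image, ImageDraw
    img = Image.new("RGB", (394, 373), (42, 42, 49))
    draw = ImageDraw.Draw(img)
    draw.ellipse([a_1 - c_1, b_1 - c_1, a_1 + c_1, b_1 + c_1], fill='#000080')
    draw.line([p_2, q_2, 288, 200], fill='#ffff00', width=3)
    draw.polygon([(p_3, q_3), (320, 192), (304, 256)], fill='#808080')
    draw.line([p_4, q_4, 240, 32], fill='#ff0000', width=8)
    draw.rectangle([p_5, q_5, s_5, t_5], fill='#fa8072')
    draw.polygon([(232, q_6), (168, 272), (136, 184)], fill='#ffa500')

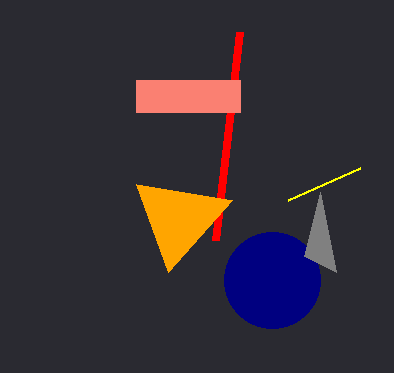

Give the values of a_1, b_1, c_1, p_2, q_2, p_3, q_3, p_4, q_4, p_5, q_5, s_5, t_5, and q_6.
a_1 = 272; b_1 = 280; c_1 = 48; p_2 = 360; q_2 = 168; p_3 = 336; q_3 = 272; p_4 = 216; q_4 = 240; p_5 = 136; q_5 = 80; s_5 = 240; t_5 = 112; q_6 = 200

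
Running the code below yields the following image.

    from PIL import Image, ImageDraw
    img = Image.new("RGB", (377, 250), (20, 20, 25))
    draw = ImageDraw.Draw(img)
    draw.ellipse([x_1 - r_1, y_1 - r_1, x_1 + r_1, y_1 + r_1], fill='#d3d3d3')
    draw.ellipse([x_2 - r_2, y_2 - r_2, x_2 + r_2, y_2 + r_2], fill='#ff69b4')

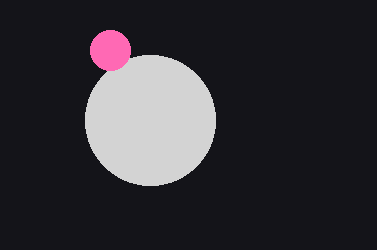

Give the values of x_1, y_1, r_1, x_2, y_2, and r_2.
x_1 = 150; y_1 = 120; r_1 = 65; x_2 = 110; y_2 = 50; r_2 = 20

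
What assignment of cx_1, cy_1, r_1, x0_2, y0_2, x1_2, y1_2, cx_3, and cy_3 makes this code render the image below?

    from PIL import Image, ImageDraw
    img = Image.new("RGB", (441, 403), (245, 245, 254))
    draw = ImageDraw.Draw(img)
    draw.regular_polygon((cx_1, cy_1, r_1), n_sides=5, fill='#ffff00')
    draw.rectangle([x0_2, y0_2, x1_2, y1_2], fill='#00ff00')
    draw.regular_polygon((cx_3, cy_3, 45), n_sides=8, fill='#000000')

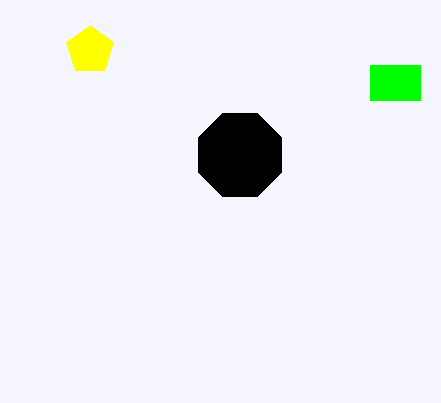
cx_1 = 90; cy_1 = 50; r_1 = 25; x0_2 = 370; y0_2 = 65; x1_2 = 420; y1_2 = 100; cx_3 = 240; cy_3 = 155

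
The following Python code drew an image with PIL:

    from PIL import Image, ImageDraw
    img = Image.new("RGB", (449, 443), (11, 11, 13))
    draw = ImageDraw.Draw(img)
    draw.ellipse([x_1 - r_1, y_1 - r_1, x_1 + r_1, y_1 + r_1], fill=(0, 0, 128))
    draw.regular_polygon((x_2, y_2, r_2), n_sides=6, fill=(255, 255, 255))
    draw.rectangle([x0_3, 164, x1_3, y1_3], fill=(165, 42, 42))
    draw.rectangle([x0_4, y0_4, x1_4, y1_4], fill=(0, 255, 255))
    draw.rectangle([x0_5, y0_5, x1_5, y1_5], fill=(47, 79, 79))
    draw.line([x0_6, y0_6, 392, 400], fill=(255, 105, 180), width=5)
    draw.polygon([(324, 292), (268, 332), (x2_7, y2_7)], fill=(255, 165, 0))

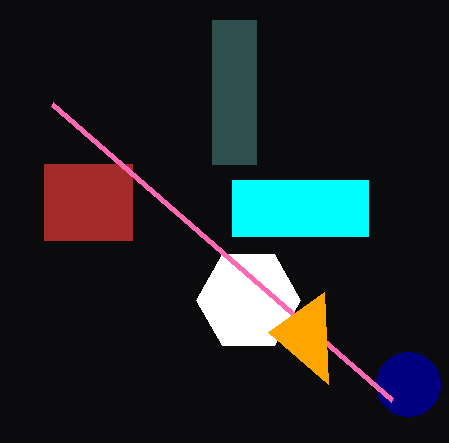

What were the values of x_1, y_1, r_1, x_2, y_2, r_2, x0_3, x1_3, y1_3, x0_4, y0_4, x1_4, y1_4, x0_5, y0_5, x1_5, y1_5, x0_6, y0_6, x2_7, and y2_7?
x_1 = 408; y_1 = 384; r_1 = 32; x_2 = 248; y_2 = 300; r_2 = 52; x0_3 = 44; x1_3 = 132; y1_3 = 240; x0_4 = 232; y0_4 = 180; x1_4 = 368; y1_4 = 236; x0_5 = 212; y0_5 = 20; x1_5 = 256; y1_5 = 164; x0_6 = 52; y0_6 = 104; x2_7 = 328; y2_7 = 384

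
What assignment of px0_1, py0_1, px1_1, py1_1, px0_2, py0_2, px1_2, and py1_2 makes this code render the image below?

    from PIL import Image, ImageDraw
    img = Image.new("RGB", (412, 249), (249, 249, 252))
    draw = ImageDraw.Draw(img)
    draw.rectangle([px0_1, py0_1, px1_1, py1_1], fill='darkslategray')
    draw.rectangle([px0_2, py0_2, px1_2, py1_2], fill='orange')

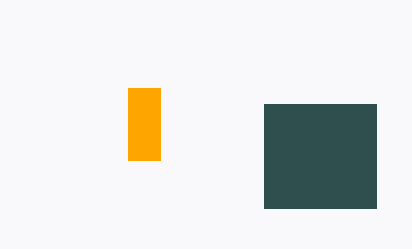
px0_1 = 264; py0_1 = 104; px1_1 = 376; py1_1 = 208; px0_2 = 128; py0_2 = 88; px1_2 = 160; py1_2 = 160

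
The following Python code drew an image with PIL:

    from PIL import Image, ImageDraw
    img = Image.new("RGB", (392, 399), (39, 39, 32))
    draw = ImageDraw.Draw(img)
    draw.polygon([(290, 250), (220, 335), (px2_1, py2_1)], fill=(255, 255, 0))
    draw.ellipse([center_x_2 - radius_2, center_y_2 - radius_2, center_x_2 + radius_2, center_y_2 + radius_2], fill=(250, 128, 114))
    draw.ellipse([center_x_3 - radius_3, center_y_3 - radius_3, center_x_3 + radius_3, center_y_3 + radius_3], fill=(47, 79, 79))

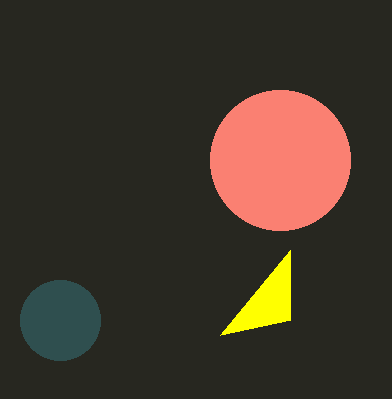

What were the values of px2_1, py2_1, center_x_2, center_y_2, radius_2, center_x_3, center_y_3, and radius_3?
px2_1 = 290; py2_1 = 320; center_x_2 = 280; center_y_2 = 160; radius_2 = 70; center_x_3 = 60; center_y_3 = 320; radius_3 = 40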